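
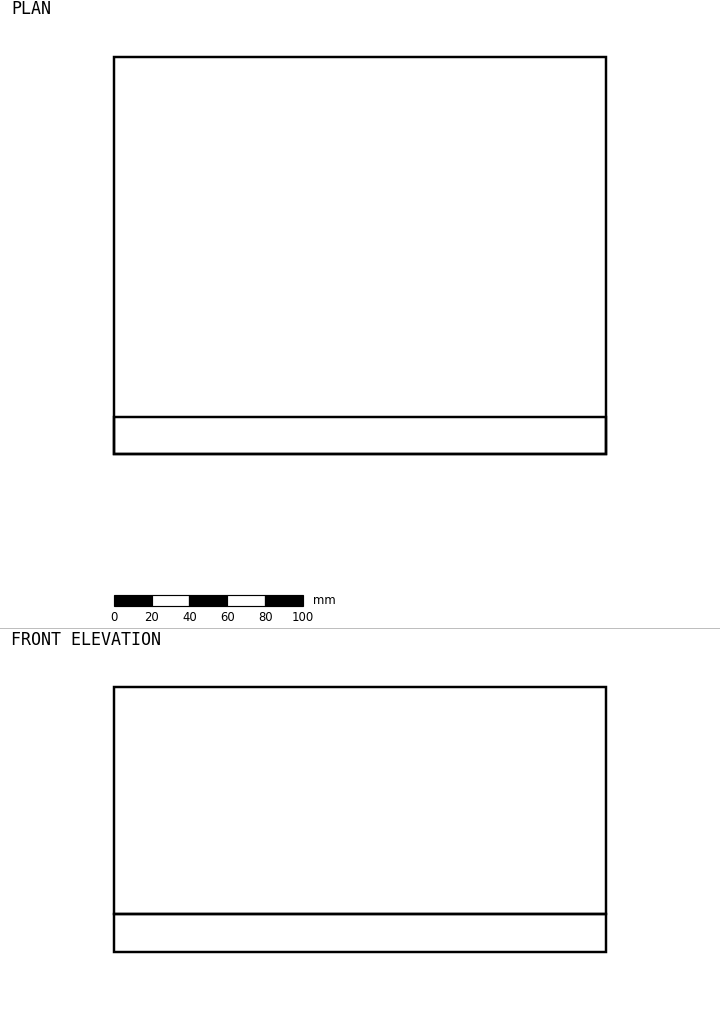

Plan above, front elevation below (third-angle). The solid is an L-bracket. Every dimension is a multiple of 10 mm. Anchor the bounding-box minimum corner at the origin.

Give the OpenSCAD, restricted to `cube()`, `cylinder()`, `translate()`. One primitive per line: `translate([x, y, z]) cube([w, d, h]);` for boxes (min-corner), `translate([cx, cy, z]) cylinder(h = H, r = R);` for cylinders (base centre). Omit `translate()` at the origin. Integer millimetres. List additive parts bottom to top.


cube([260, 210, 20]);
translate([0, 0, 20]) cube([260, 20, 120]);


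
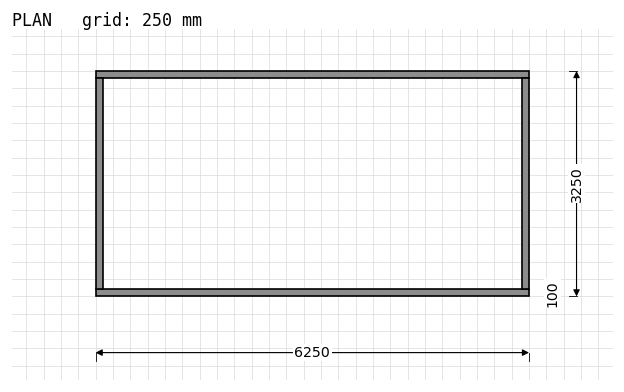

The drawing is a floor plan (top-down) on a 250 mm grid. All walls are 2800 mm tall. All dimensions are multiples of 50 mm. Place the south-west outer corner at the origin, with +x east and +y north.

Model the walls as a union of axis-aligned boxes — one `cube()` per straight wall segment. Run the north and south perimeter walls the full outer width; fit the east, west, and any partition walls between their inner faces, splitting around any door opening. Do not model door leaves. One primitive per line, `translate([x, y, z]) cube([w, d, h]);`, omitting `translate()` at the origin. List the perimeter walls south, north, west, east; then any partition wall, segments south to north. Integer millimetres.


cube([6250, 100, 2800]);
translate([0, 3150, 0]) cube([6250, 100, 2800]);
translate([0, 100, 0]) cube([100, 3050, 2800]);
translate([6150, 100, 0]) cube([100, 3050, 2800]);


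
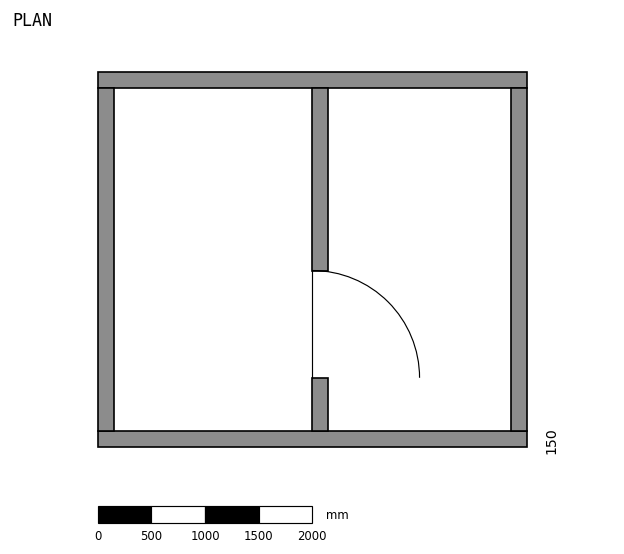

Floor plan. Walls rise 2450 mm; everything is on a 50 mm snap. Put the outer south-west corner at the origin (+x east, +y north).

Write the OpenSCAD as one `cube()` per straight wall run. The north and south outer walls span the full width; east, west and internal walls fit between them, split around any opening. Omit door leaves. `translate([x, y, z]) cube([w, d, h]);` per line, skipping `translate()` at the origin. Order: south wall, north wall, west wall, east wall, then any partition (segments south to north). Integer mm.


cube([4000, 150, 2450]);
translate([0, 3350, 0]) cube([4000, 150, 2450]);
translate([0, 150, 0]) cube([150, 3200, 2450]);
translate([3850, 150, 0]) cube([150, 3200, 2450]);
translate([2000, 150, 0]) cube([150, 500, 2450]);
translate([2000, 1650, 0]) cube([150, 1700, 2450]);


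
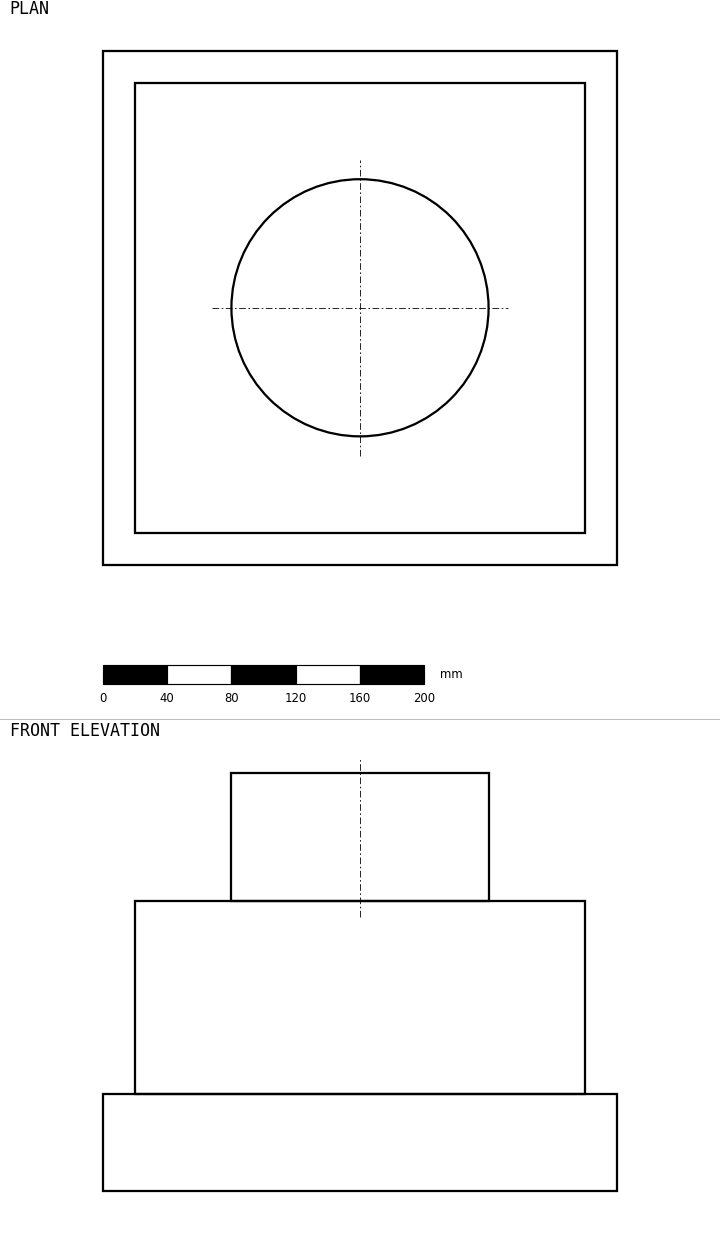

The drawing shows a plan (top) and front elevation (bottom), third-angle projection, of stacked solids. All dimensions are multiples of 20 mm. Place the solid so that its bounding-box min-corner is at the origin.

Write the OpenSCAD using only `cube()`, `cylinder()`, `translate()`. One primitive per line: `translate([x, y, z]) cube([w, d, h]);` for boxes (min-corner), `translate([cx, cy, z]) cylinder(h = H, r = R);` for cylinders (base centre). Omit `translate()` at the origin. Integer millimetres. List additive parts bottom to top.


cube([320, 320, 60]);
translate([20, 20, 60]) cube([280, 280, 120]);
translate([160, 160, 180]) cylinder(h = 80, r = 80);


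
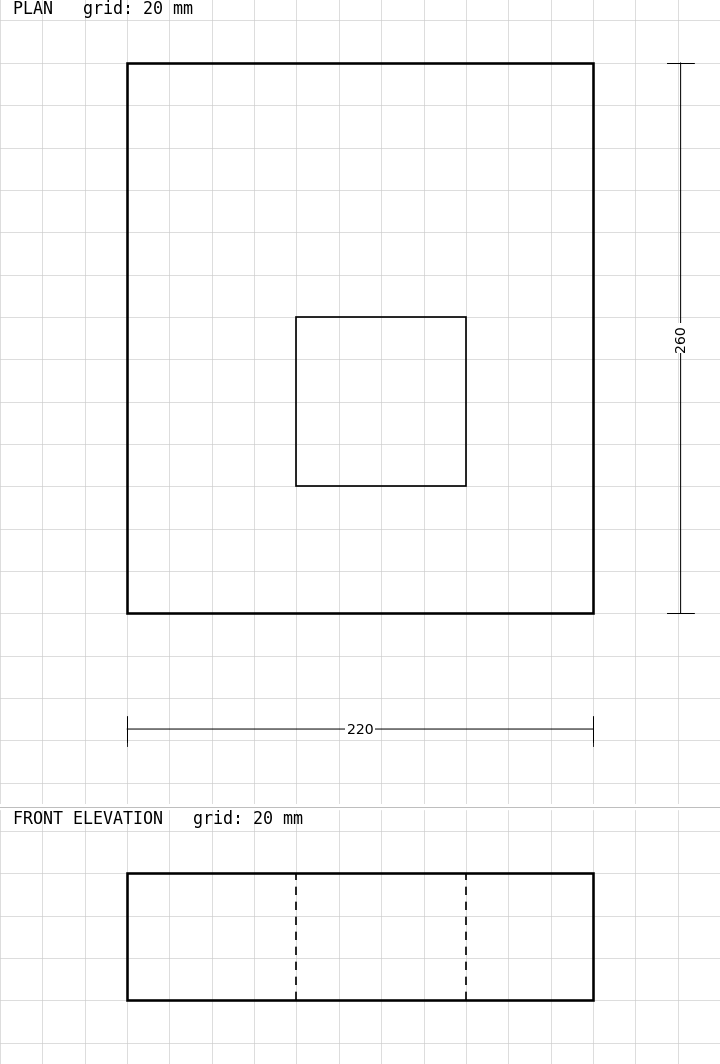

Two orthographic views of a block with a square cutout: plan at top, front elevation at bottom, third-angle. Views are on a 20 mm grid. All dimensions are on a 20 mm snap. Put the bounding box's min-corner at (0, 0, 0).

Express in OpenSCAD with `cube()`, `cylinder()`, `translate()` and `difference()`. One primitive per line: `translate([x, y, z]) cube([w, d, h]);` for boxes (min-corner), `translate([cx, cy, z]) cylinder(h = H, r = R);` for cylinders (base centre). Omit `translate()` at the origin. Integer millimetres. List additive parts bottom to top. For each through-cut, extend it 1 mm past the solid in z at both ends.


difference() {
  cube([220, 260, 60]);
  translate([80, 60, -1]) cube([80, 80, 62]);
}


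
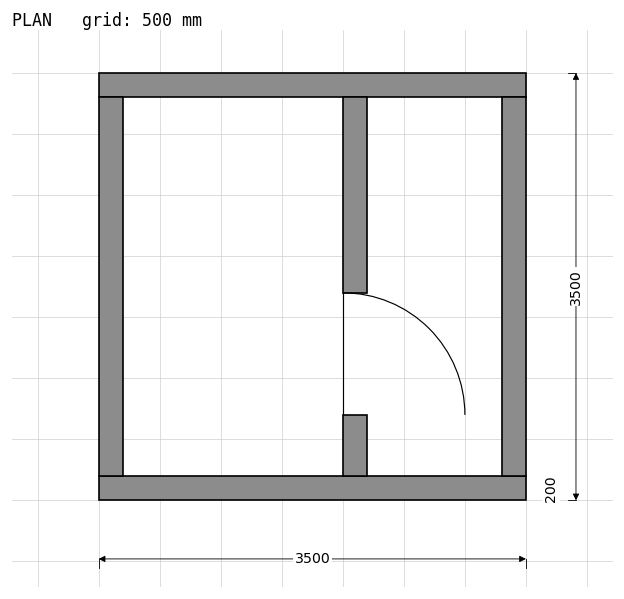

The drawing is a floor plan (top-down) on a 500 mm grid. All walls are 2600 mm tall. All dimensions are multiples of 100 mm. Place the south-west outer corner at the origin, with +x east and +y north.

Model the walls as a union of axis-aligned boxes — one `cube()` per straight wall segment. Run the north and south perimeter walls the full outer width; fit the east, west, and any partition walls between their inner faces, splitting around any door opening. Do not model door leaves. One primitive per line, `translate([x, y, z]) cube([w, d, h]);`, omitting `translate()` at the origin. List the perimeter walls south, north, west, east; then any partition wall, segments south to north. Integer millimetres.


cube([3500, 200, 2600]);
translate([0, 3300, 0]) cube([3500, 200, 2600]);
translate([0, 200, 0]) cube([200, 3100, 2600]);
translate([3300, 200, 0]) cube([200, 3100, 2600]);
translate([2000, 200, 0]) cube([200, 500, 2600]);
translate([2000, 1700, 0]) cube([200, 1600, 2600]);


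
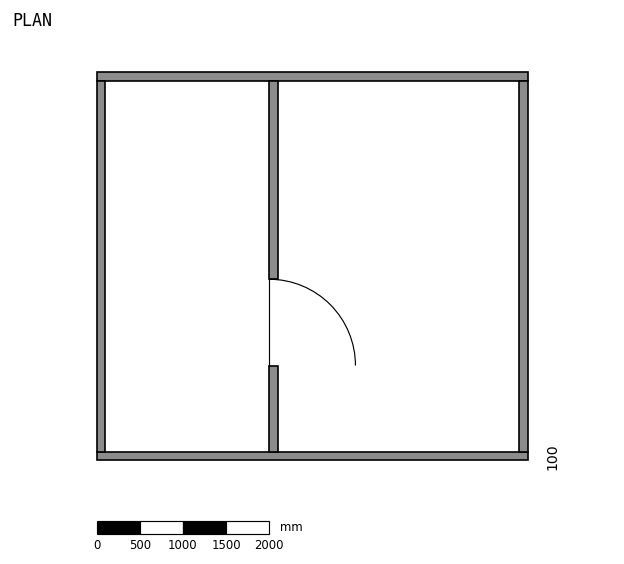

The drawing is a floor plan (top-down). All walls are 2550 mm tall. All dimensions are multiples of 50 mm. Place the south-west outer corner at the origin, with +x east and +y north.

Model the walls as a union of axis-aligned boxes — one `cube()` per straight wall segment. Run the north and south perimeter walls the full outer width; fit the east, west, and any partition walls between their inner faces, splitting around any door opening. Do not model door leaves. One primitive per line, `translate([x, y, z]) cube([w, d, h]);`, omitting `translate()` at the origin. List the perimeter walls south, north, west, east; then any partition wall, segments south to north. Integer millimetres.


cube([5000, 100, 2550]);
translate([0, 4400, 0]) cube([5000, 100, 2550]);
translate([0, 100, 0]) cube([100, 4300, 2550]);
translate([4900, 100, 0]) cube([100, 4300, 2550]);
translate([2000, 100, 0]) cube([100, 1000, 2550]);
translate([2000, 2100, 0]) cube([100, 2300, 2550]);


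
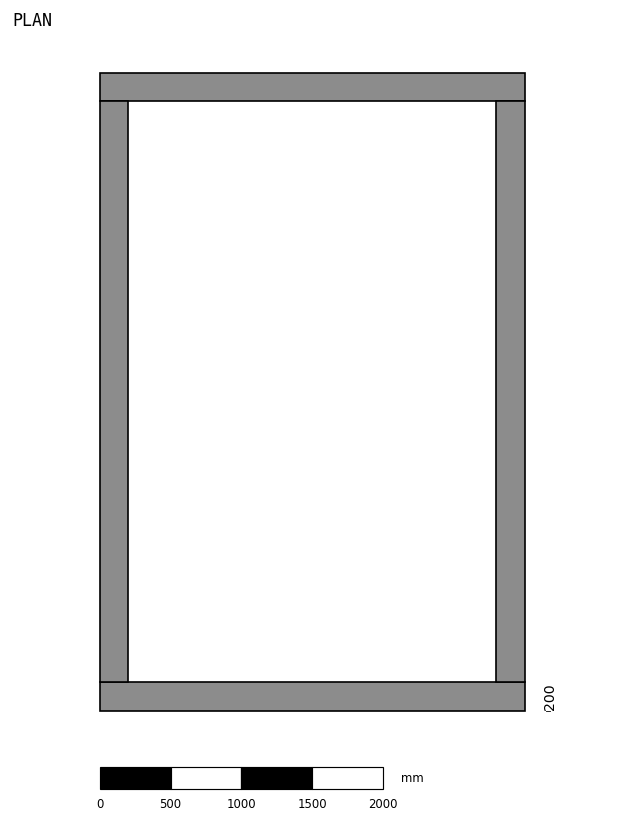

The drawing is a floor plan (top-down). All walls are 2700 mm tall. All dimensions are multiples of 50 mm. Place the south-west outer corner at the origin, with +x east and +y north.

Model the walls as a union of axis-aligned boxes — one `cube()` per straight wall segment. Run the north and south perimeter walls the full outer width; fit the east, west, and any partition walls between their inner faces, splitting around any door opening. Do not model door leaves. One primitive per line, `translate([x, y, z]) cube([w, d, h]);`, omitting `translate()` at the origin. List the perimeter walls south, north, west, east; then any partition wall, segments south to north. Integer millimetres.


cube([3000, 200, 2700]);
translate([0, 4300, 0]) cube([3000, 200, 2700]);
translate([0, 200, 0]) cube([200, 4100, 2700]);
translate([2800, 200, 0]) cube([200, 4100, 2700]);


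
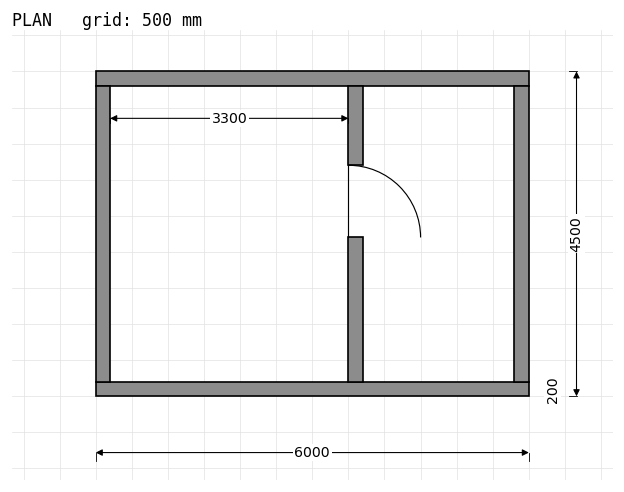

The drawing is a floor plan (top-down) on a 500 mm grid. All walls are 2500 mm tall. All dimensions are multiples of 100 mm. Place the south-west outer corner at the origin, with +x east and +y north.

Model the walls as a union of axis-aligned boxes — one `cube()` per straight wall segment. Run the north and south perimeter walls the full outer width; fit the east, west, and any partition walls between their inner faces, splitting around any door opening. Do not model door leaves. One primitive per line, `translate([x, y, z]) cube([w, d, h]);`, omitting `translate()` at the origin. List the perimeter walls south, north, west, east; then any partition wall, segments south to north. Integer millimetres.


cube([6000, 200, 2500]);
translate([0, 4300, 0]) cube([6000, 200, 2500]);
translate([0, 200, 0]) cube([200, 4100, 2500]);
translate([5800, 200, 0]) cube([200, 4100, 2500]);
translate([3500, 200, 0]) cube([200, 2000, 2500]);
translate([3500, 3200, 0]) cube([200, 1100, 2500]);


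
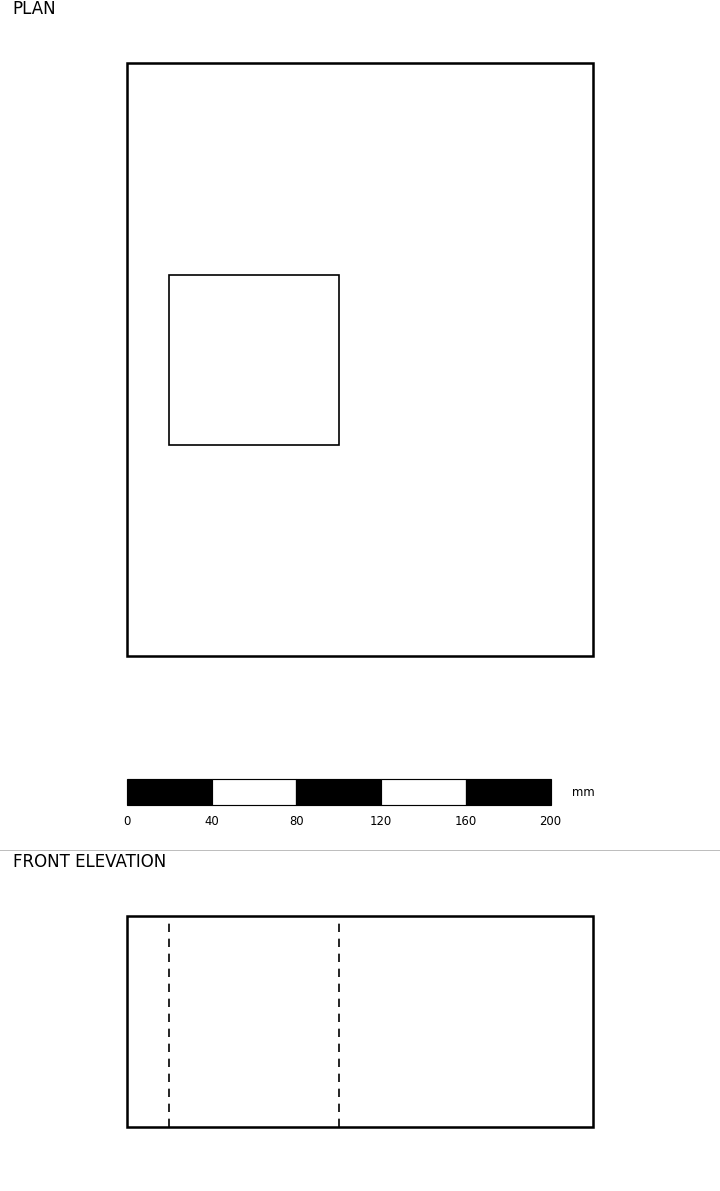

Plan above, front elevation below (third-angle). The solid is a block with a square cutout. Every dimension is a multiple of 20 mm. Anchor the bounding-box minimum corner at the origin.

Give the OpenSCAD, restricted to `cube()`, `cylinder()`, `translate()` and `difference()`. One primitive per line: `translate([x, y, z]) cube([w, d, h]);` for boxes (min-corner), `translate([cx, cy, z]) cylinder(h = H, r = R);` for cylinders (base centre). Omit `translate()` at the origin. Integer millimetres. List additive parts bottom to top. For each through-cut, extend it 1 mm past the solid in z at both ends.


difference() {
  cube([220, 280, 100]);
  translate([20, 100, -1]) cube([80, 80, 102]);
}


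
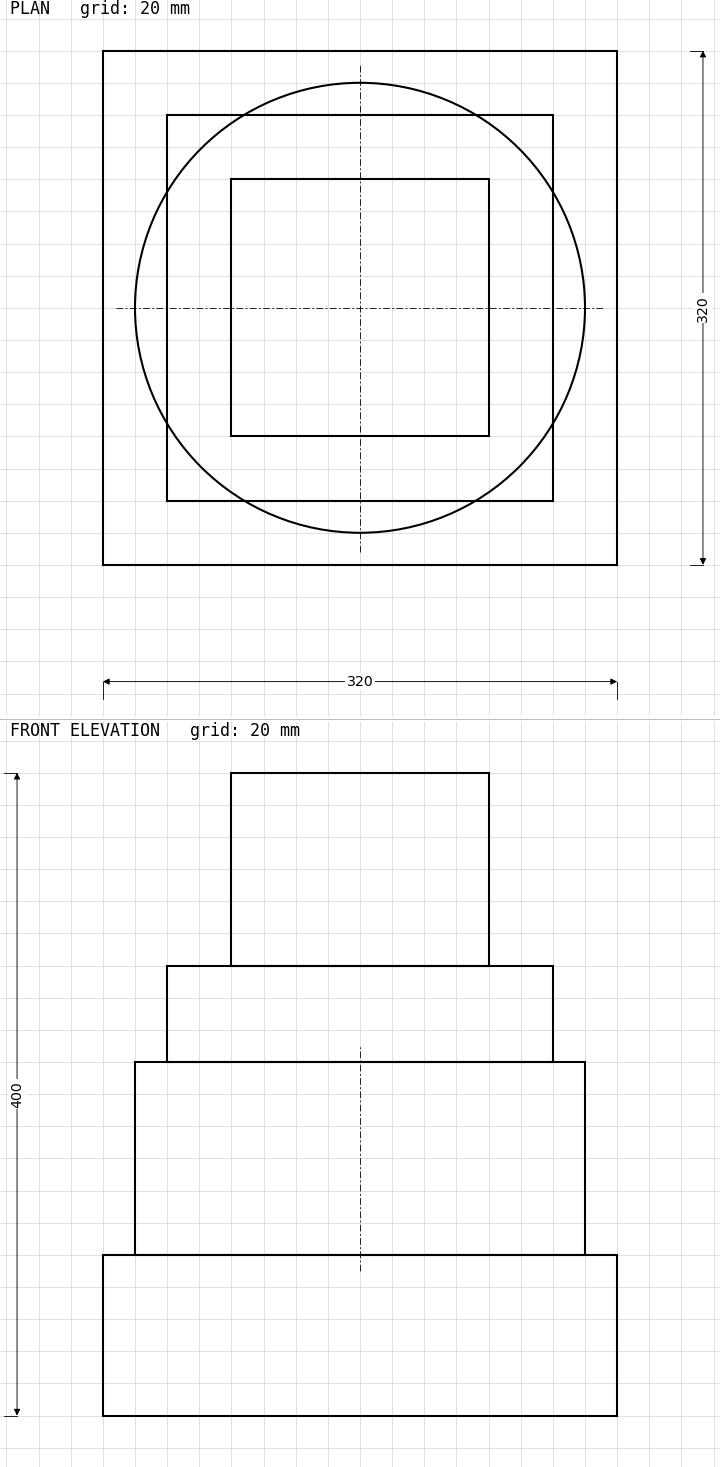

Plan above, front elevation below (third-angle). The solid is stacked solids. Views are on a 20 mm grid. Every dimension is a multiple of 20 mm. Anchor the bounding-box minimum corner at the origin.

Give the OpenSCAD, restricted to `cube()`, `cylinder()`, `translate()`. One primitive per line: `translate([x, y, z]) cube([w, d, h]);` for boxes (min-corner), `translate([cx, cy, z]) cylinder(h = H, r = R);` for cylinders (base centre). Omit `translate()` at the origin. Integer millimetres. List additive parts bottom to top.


cube([320, 320, 100]);
translate([160, 160, 100]) cylinder(h = 120, r = 140);
translate([40, 40, 220]) cube([240, 240, 60]);
translate([80, 80, 280]) cube([160, 160, 120]);


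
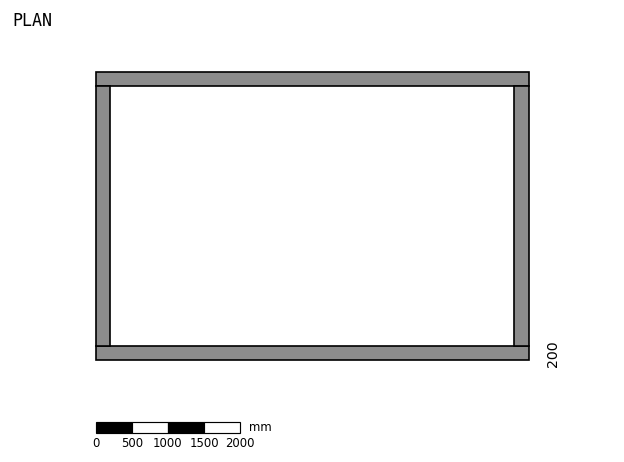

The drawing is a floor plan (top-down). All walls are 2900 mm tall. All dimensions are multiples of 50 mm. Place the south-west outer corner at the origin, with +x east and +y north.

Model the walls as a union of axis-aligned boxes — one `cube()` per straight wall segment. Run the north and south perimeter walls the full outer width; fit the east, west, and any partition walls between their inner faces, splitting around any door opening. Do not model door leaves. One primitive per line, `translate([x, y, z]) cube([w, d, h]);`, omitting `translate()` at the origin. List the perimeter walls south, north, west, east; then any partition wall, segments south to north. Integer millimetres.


cube([6000, 200, 2900]);
translate([0, 3800, 0]) cube([6000, 200, 2900]);
translate([0, 200, 0]) cube([200, 3600, 2900]);
translate([5800, 200, 0]) cube([200, 3600, 2900]);


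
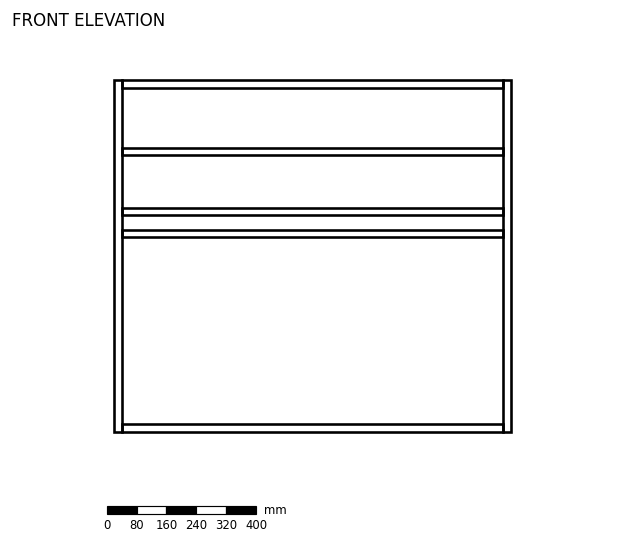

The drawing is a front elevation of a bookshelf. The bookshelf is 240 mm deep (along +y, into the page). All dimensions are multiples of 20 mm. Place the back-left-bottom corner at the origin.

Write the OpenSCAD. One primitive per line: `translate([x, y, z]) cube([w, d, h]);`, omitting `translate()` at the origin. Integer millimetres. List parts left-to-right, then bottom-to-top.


cube([20, 240, 940]);
translate([20, 0, 0]) cube([1020, 240, 20]);
translate([20, 0, 520]) cube([1020, 240, 20]);
translate([20, 0, 580]) cube([1020, 240, 20]);
translate([20, 0, 740]) cube([1020, 240, 20]);
translate([20, 0, 920]) cube([1020, 240, 20]);
translate([1040, 0, 0]) cube([20, 240, 940]);


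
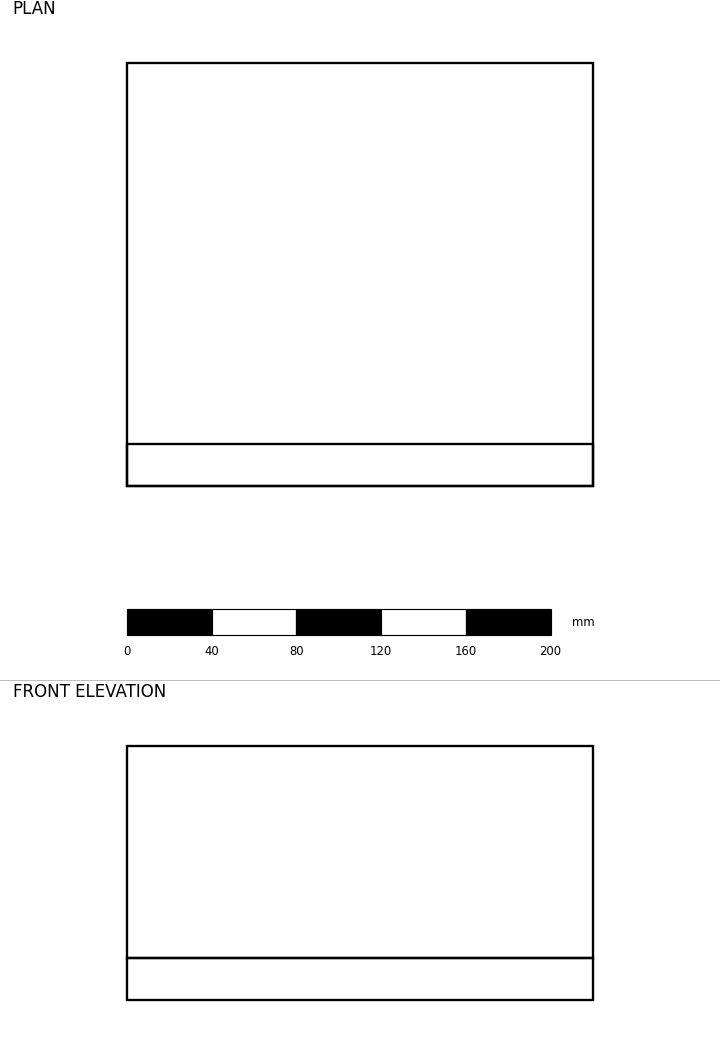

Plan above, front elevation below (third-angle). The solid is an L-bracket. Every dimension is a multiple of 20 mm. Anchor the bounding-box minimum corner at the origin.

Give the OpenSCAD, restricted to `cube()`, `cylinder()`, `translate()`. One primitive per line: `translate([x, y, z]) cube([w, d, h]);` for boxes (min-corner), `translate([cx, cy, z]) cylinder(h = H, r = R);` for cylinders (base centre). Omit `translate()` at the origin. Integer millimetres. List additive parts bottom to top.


cube([220, 200, 20]);
translate([0, 0, 20]) cube([220, 20, 100]);


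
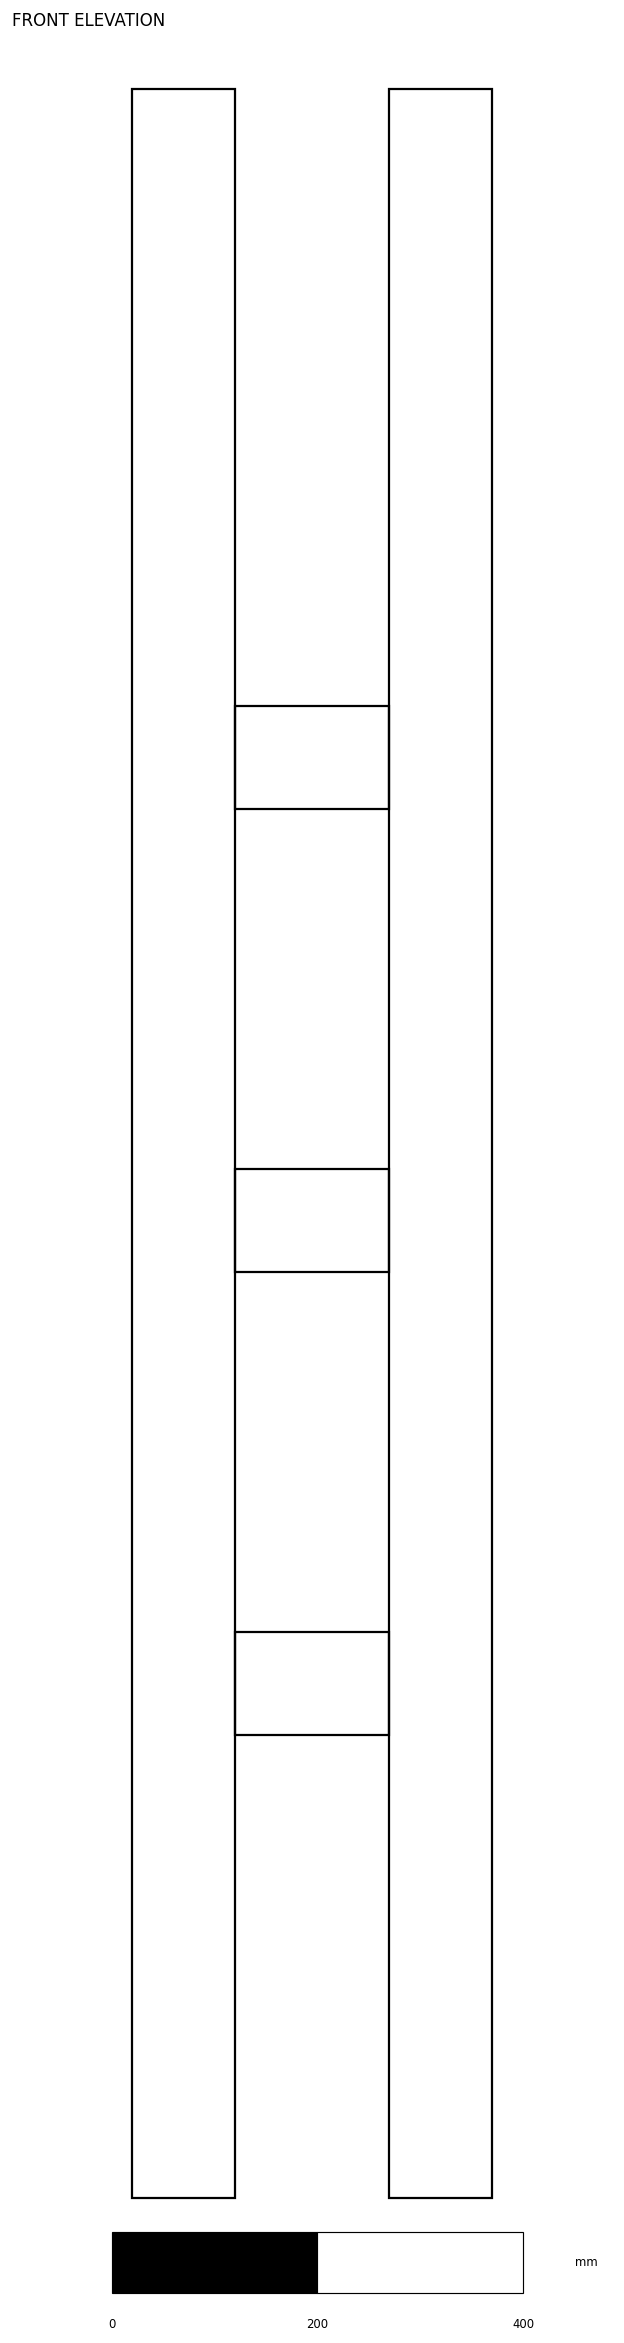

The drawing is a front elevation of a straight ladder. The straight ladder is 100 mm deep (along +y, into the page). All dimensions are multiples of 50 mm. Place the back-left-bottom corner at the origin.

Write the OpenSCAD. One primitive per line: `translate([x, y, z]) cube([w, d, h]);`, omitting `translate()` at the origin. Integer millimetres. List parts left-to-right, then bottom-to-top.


cube([100, 100, 2050]);
translate([100, 0, 450]) cube([150, 100, 100]);
translate([100, 0, 900]) cube([150, 100, 100]);
translate([100, 0, 1350]) cube([150, 100, 100]);
translate([250, 0, 0]) cube([100, 100, 2050]);


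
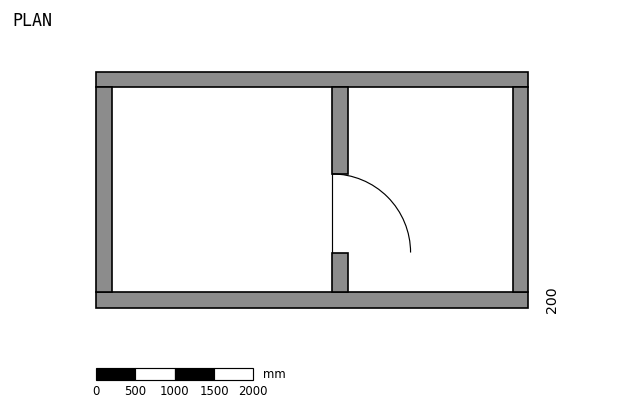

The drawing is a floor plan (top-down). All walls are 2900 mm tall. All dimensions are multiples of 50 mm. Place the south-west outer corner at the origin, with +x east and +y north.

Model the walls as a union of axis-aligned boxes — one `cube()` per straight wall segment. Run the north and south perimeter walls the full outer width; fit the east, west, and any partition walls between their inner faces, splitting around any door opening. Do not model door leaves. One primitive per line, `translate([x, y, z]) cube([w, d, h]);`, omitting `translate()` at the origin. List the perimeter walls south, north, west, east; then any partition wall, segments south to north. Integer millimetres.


cube([5500, 200, 2900]);
translate([0, 2800, 0]) cube([5500, 200, 2900]);
translate([0, 200, 0]) cube([200, 2600, 2900]);
translate([5300, 200, 0]) cube([200, 2600, 2900]);
translate([3000, 200, 0]) cube([200, 500, 2900]);
translate([3000, 1700, 0]) cube([200, 1100, 2900]);


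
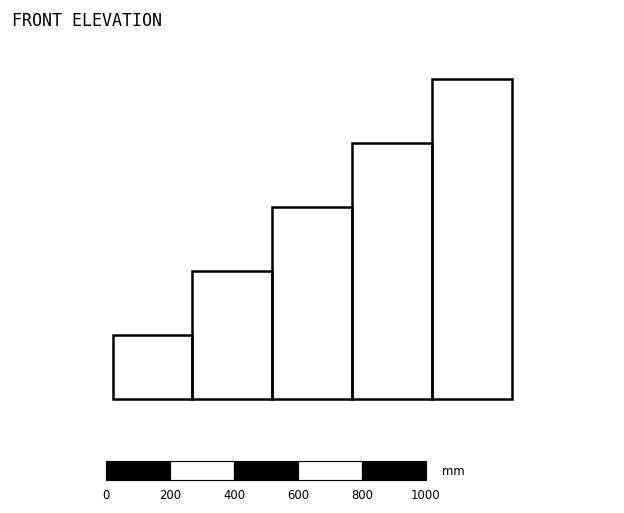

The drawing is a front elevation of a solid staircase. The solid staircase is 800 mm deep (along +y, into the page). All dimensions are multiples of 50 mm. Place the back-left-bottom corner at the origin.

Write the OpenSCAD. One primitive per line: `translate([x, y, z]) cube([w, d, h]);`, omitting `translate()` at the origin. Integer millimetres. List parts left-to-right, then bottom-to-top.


cube([250, 800, 200]);
translate([250, 0, 0]) cube([250, 800, 400]);
translate([500, 0, 0]) cube([250, 800, 600]);
translate([750, 0, 0]) cube([250, 800, 800]);
translate([1000, 0, 0]) cube([250, 800, 1000]);


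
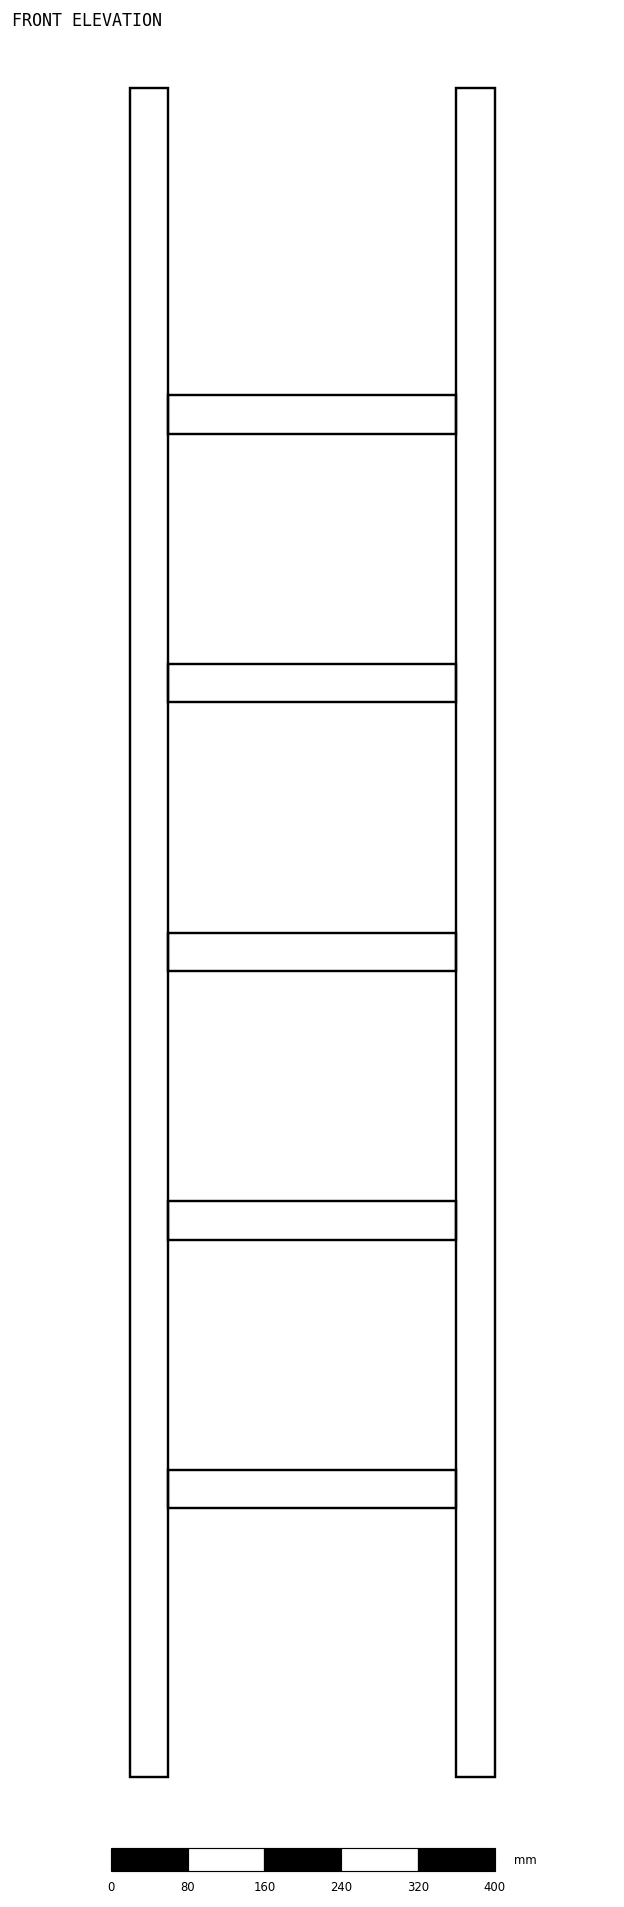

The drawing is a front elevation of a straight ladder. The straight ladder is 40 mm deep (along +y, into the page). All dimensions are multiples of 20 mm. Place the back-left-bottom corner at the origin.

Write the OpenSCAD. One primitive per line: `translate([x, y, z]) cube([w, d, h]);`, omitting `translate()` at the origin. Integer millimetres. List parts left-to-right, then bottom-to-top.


cube([40, 40, 1760]);
translate([40, 0, 280]) cube([300, 40, 40]);
translate([40, 0, 560]) cube([300, 40, 40]);
translate([40, 0, 840]) cube([300, 40, 40]);
translate([40, 0, 1120]) cube([300, 40, 40]);
translate([40, 0, 1400]) cube([300, 40, 40]);
translate([340, 0, 0]) cube([40, 40, 1760]);


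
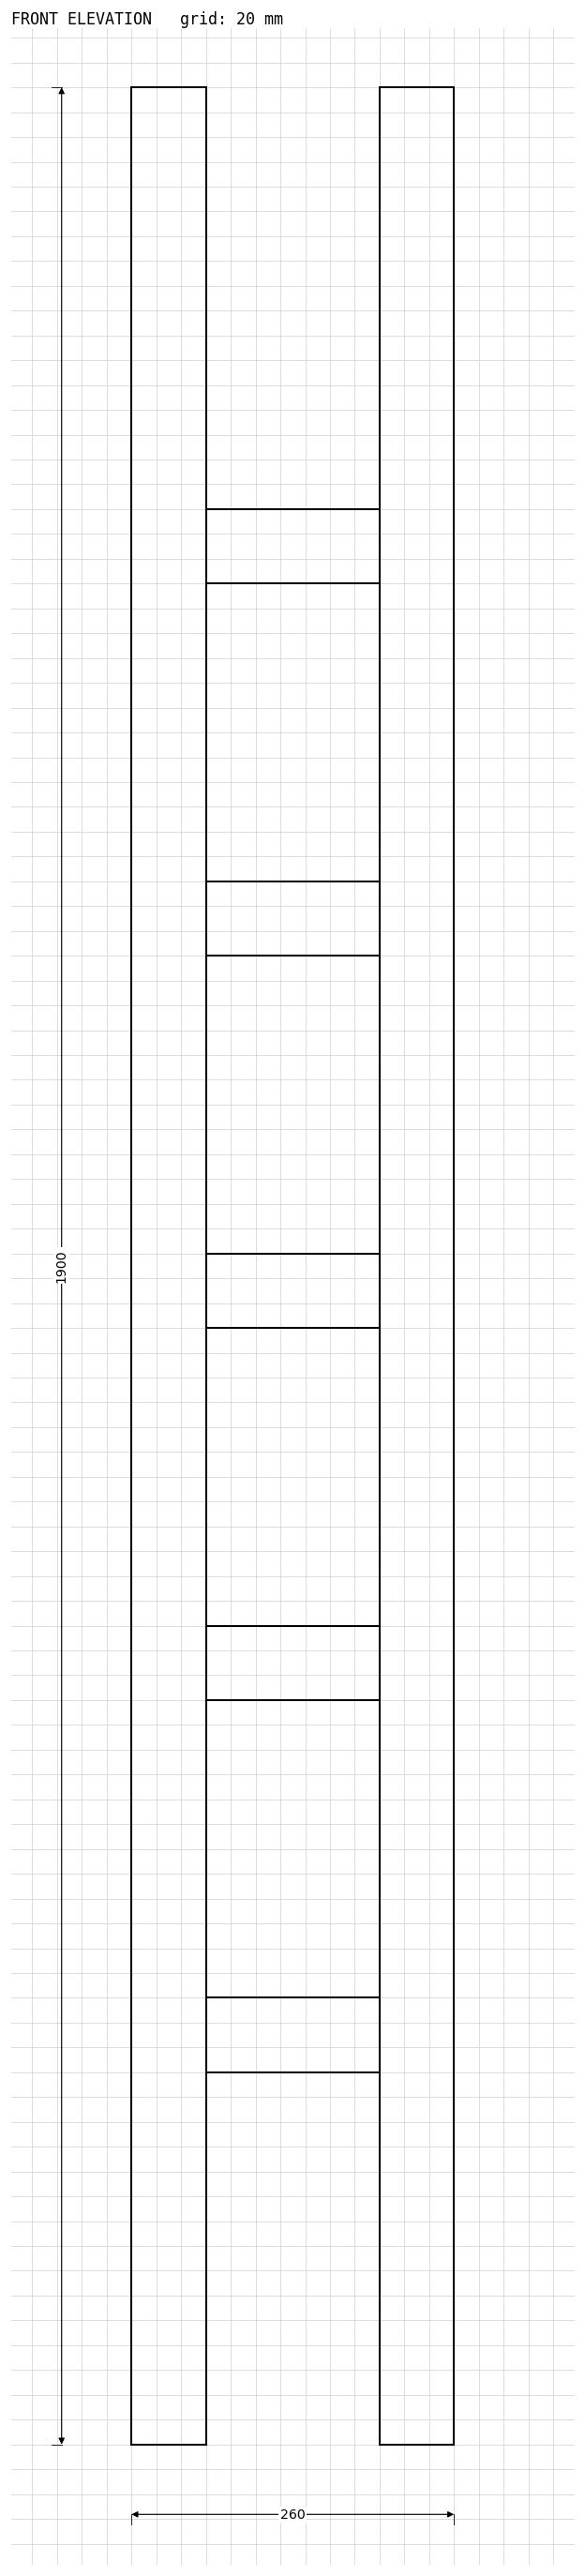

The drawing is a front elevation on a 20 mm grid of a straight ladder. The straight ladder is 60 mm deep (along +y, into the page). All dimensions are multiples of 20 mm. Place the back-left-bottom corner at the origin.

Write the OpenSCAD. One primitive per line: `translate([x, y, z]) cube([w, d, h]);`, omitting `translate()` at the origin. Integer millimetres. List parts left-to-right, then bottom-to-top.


cube([60, 60, 1900]);
translate([60, 0, 300]) cube([140, 60, 60]);
translate([60, 0, 600]) cube([140, 60, 60]);
translate([60, 0, 900]) cube([140, 60, 60]);
translate([60, 0, 1200]) cube([140, 60, 60]);
translate([60, 0, 1500]) cube([140, 60, 60]);
translate([200, 0, 0]) cube([60, 60, 1900]);


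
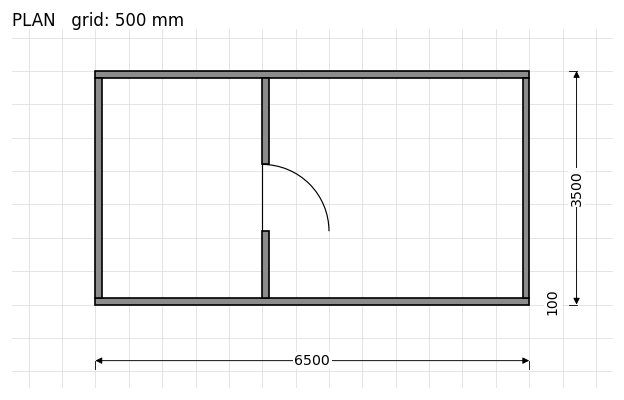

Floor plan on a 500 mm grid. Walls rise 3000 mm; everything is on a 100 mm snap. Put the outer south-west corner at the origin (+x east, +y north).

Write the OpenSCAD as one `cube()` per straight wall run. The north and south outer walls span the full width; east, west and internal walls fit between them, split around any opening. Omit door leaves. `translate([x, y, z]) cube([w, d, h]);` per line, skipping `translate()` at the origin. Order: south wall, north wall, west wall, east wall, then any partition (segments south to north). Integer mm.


cube([6500, 100, 3000]);
translate([0, 3400, 0]) cube([6500, 100, 3000]);
translate([0, 100, 0]) cube([100, 3300, 3000]);
translate([6400, 100, 0]) cube([100, 3300, 3000]);
translate([2500, 100, 0]) cube([100, 1000, 3000]);
translate([2500, 2100, 0]) cube([100, 1300, 3000]);


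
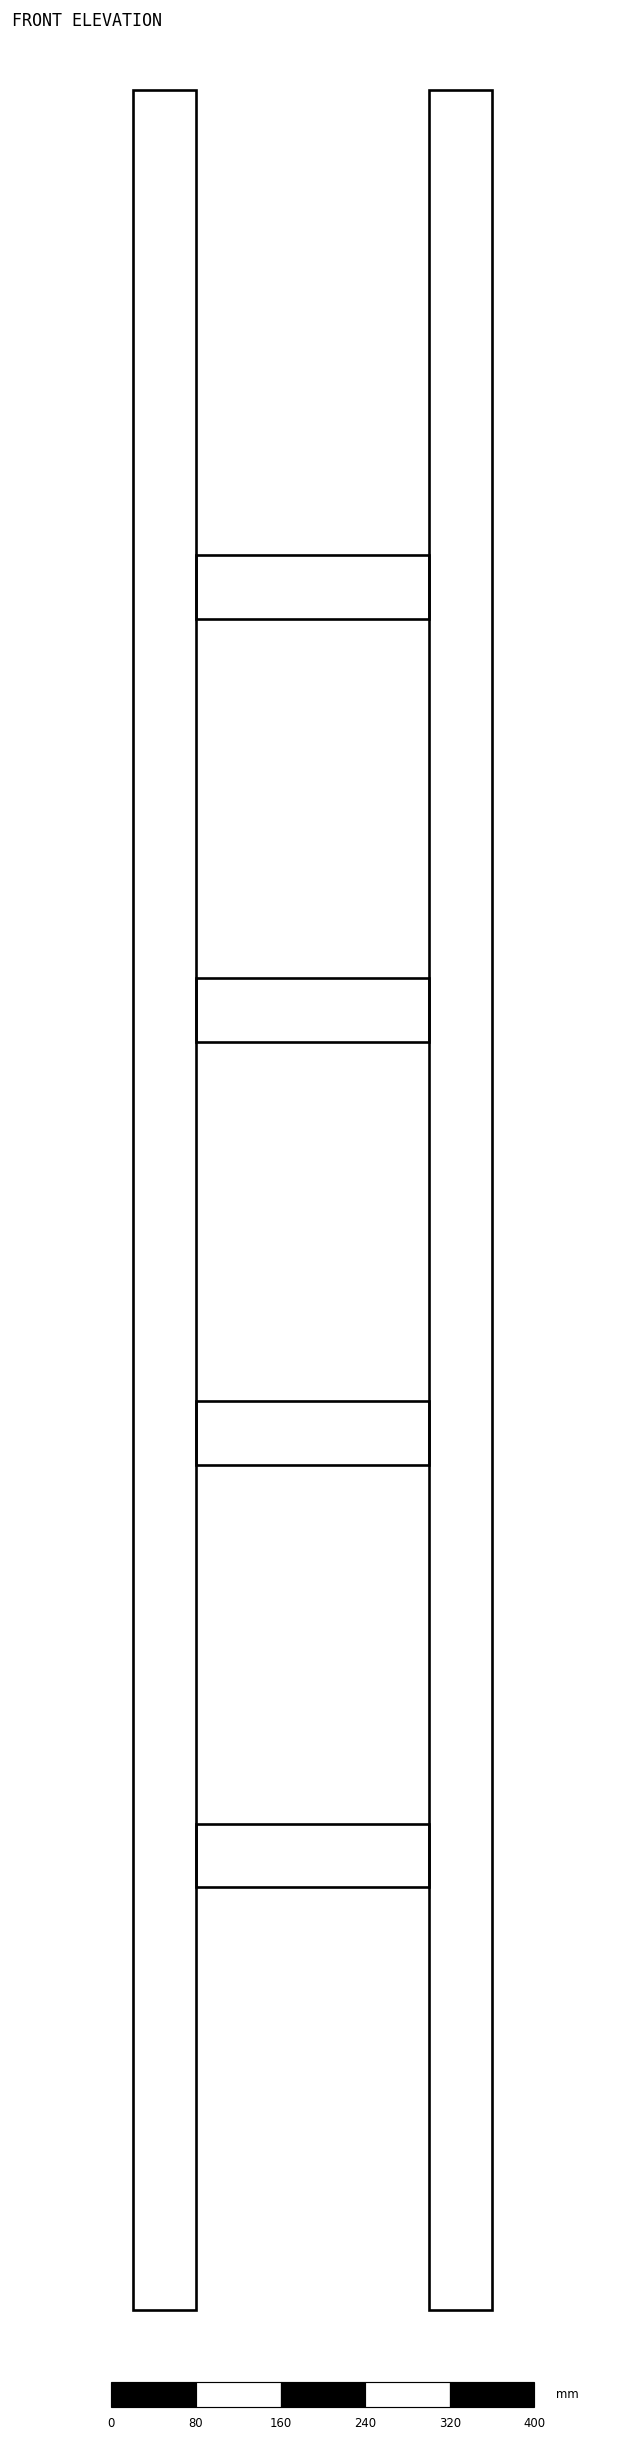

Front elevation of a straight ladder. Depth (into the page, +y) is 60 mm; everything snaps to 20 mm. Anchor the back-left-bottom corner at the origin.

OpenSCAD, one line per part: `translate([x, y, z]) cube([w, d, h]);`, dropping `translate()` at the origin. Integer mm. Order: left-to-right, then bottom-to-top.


cube([60, 60, 2100]);
translate([60, 0, 400]) cube([220, 60, 60]);
translate([60, 0, 800]) cube([220, 60, 60]);
translate([60, 0, 1200]) cube([220, 60, 60]);
translate([60, 0, 1600]) cube([220, 60, 60]);
translate([280, 0, 0]) cube([60, 60, 2100]);


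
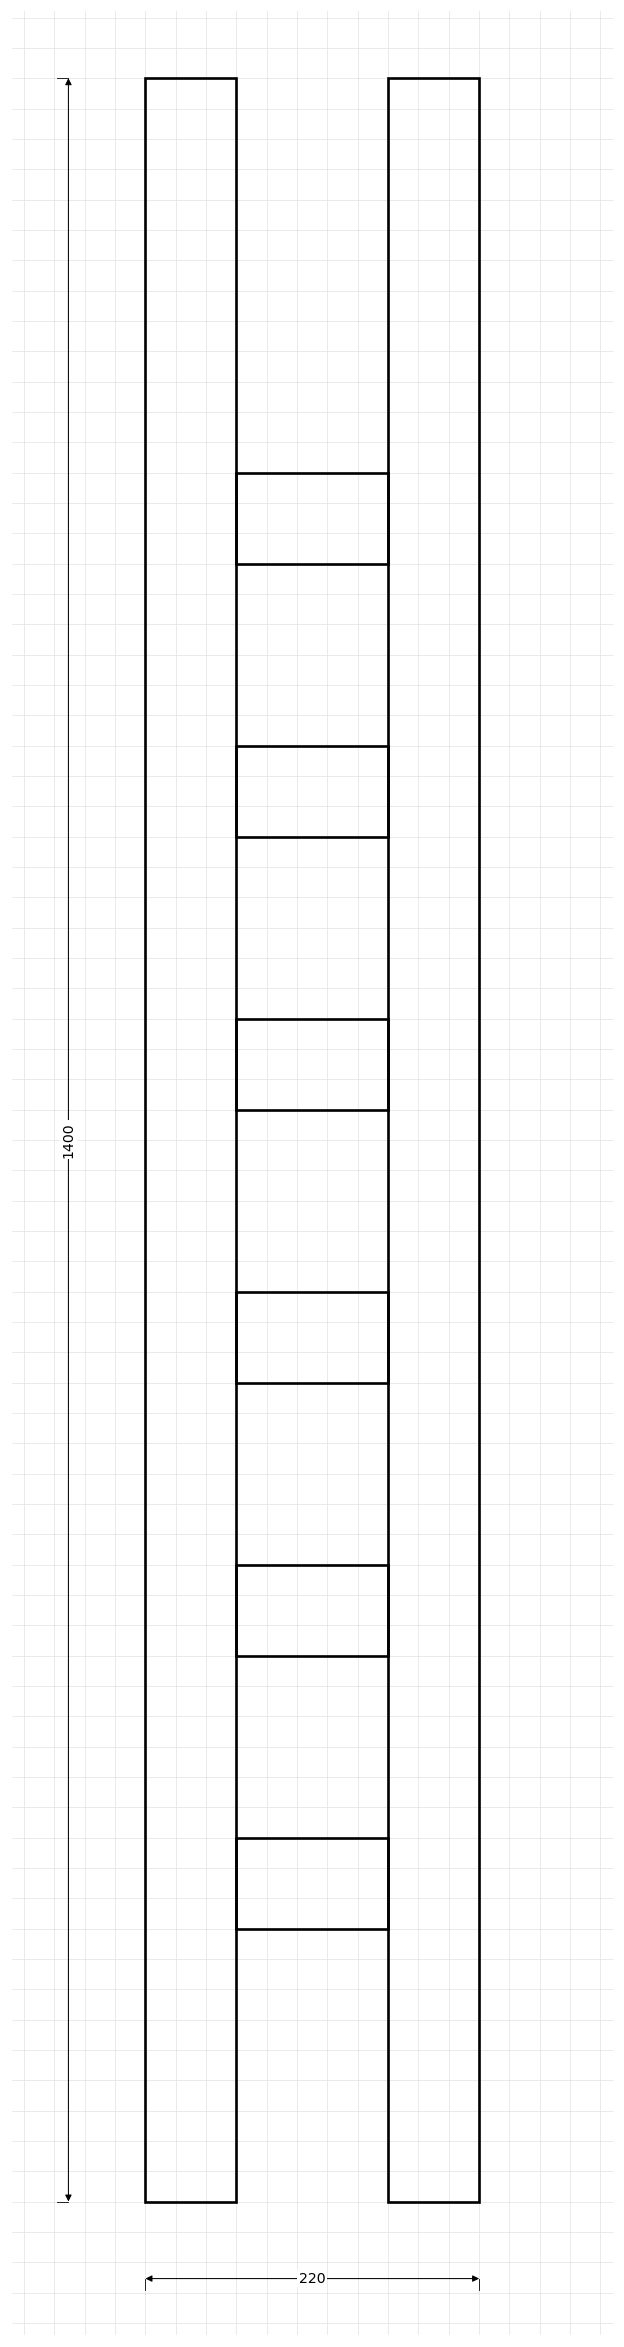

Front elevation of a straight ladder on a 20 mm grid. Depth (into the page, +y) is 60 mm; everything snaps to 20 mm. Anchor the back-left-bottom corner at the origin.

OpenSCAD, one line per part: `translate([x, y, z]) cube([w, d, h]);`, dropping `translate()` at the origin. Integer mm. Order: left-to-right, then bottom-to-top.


cube([60, 60, 1400]);
translate([60, 0, 180]) cube([100, 60, 60]);
translate([60, 0, 360]) cube([100, 60, 60]);
translate([60, 0, 540]) cube([100, 60, 60]);
translate([60, 0, 720]) cube([100, 60, 60]);
translate([60, 0, 900]) cube([100, 60, 60]);
translate([60, 0, 1080]) cube([100, 60, 60]);
translate([160, 0, 0]) cube([60, 60, 1400]);


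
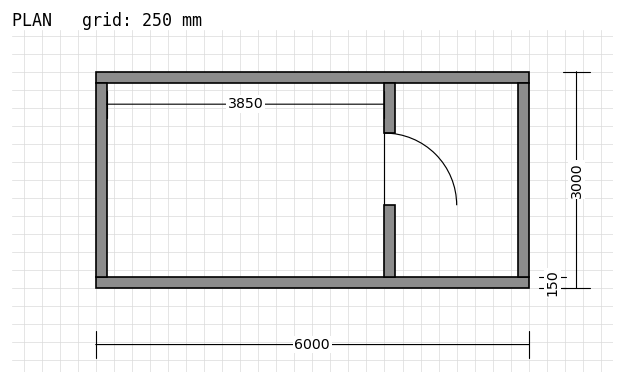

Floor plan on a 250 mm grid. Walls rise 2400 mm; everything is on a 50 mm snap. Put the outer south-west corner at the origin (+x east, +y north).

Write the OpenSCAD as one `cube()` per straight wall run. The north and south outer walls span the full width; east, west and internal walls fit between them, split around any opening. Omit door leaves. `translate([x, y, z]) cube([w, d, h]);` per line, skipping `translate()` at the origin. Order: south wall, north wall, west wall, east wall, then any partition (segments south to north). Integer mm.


cube([6000, 150, 2400]);
translate([0, 2850, 0]) cube([6000, 150, 2400]);
translate([0, 150, 0]) cube([150, 2700, 2400]);
translate([5850, 150, 0]) cube([150, 2700, 2400]);
translate([4000, 150, 0]) cube([150, 1000, 2400]);
translate([4000, 2150, 0]) cube([150, 700, 2400]);


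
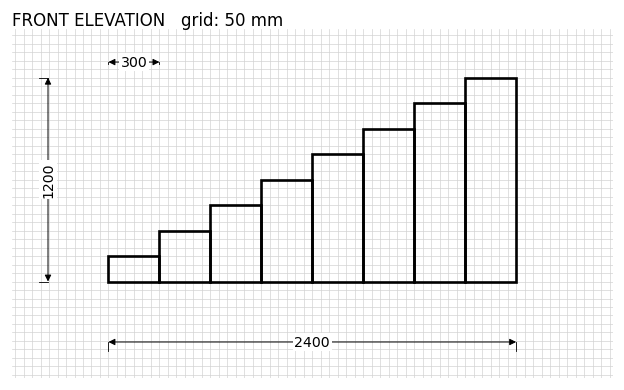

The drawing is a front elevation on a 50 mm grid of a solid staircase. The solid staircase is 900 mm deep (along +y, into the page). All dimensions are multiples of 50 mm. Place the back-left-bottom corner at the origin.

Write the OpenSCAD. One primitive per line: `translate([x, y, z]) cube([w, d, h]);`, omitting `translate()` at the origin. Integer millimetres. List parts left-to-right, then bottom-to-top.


cube([300, 900, 150]);
translate([300, 0, 0]) cube([300, 900, 300]);
translate([600, 0, 0]) cube([300, 900, 450]);
translate([900, 0, 0]) cube([300, 900, 600]);
translate([1200, 0, 0]) cube([300, 900, 750]);
translate([1500, 0, 0]) cube([300, 900, 900]);
translate([1800, 0, 0]) cube([300, 900, 1050]);
translate([2100, 0, 0]) cube([300, 900, 1200]);


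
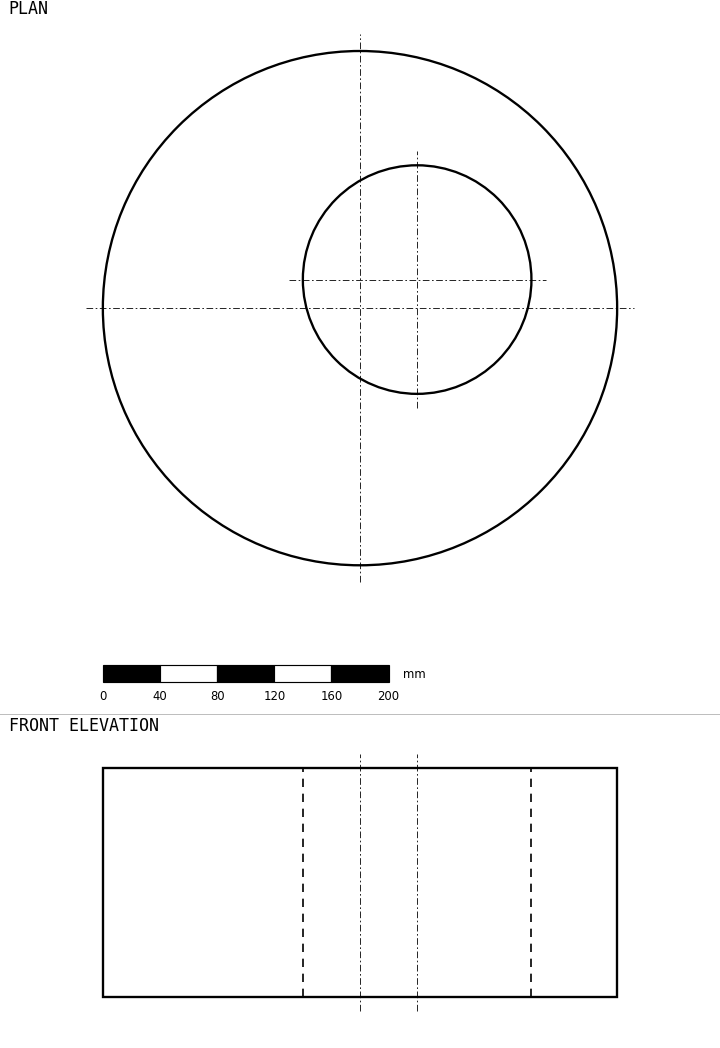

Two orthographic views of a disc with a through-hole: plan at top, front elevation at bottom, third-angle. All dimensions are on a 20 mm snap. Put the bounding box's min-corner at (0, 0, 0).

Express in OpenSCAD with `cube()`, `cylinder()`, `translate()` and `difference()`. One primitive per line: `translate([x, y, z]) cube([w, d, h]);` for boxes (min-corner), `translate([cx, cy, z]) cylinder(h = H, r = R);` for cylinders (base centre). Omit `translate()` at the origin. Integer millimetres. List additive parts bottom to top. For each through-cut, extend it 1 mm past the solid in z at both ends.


difference() {
  translate([180, 180, 0]) cylinder(h = 160, r = 180);
  translate([220, 200, -1]) cylinder(h = 162, r = 80);
}


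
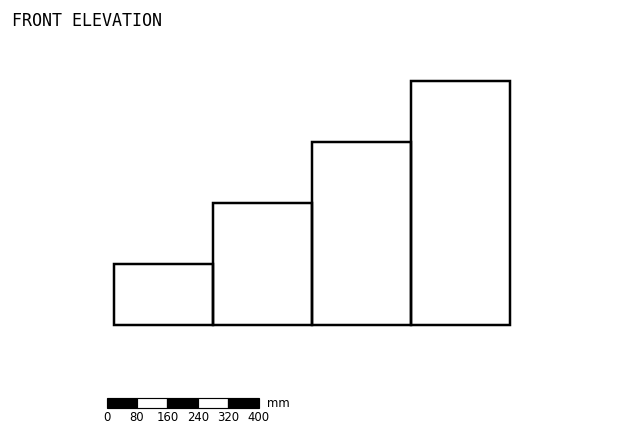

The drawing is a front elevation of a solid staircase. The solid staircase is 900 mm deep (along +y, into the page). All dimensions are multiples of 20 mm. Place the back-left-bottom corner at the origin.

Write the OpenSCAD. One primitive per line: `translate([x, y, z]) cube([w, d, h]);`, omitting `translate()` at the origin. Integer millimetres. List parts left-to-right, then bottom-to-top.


cube([260, 900, 160]);
translate([260, 0, 0]) cube([260, 900, 320]);
translate([520, 0, 0]) cube([260, 900, 480]);
translate([780, 0, 0]) cube([260, 900, 640]);


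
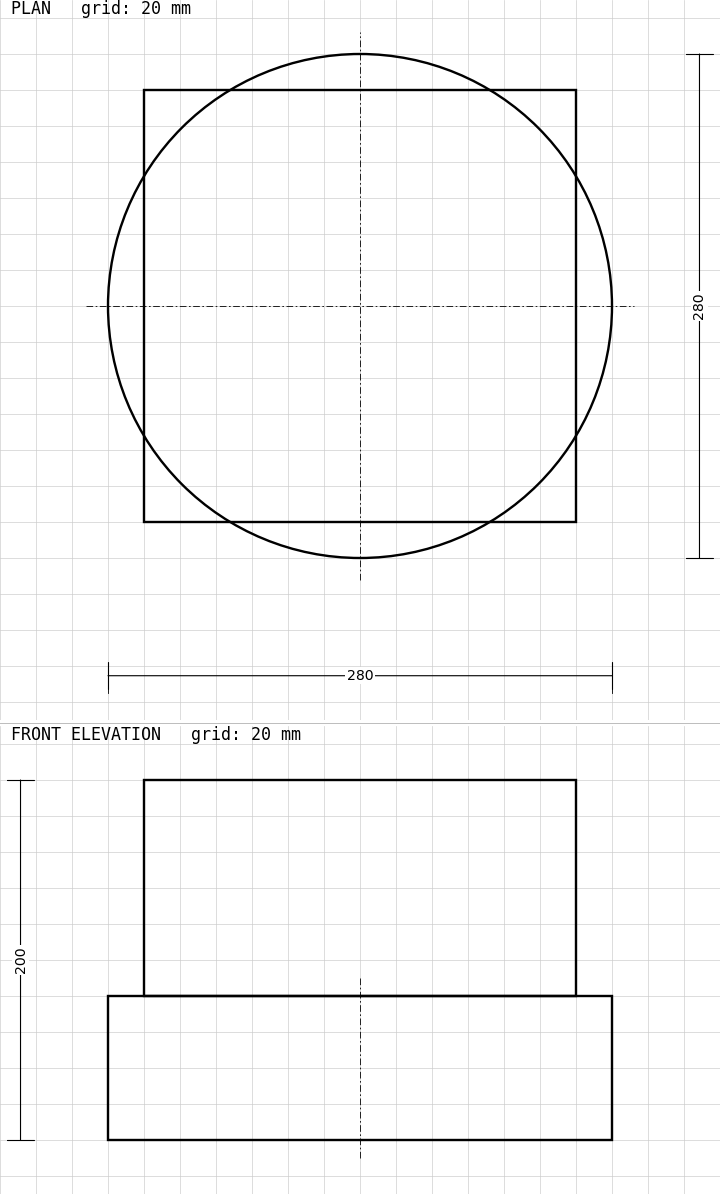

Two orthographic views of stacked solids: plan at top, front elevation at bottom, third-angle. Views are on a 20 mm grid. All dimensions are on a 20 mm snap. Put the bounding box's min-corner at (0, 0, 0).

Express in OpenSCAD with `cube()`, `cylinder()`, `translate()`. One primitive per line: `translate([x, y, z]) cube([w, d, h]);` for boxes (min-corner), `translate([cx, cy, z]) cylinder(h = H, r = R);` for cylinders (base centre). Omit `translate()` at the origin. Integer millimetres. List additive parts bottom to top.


translate([140, 140, 0]) cylinder(h = 80, r = 140);
translate([20, 20, 80]) cube([240, 240, 120]);


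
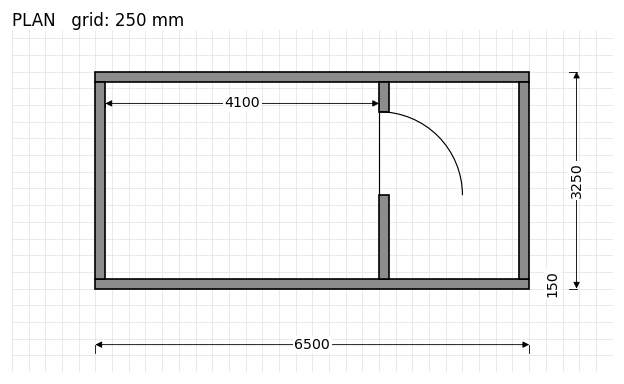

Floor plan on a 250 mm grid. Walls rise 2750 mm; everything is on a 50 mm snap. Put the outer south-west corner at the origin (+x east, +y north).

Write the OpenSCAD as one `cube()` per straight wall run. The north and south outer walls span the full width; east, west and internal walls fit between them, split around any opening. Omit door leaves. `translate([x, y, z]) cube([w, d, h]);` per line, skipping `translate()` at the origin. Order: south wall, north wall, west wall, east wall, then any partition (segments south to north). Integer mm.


cube([6500, 150, 2750]);
translate([0, 3100, 0]) cube([6500, 150, 2750]);
translate([0, 150, 0]) cube([150, 2950, 2750]);
translate([6350, 150, 0]) cube([150, 2950, 2750]);
translate([4250, 150, 0]) cube([150, 1250, 2750]);
translate([4250, 2650, 0]) cube([150, 450, 2750]);


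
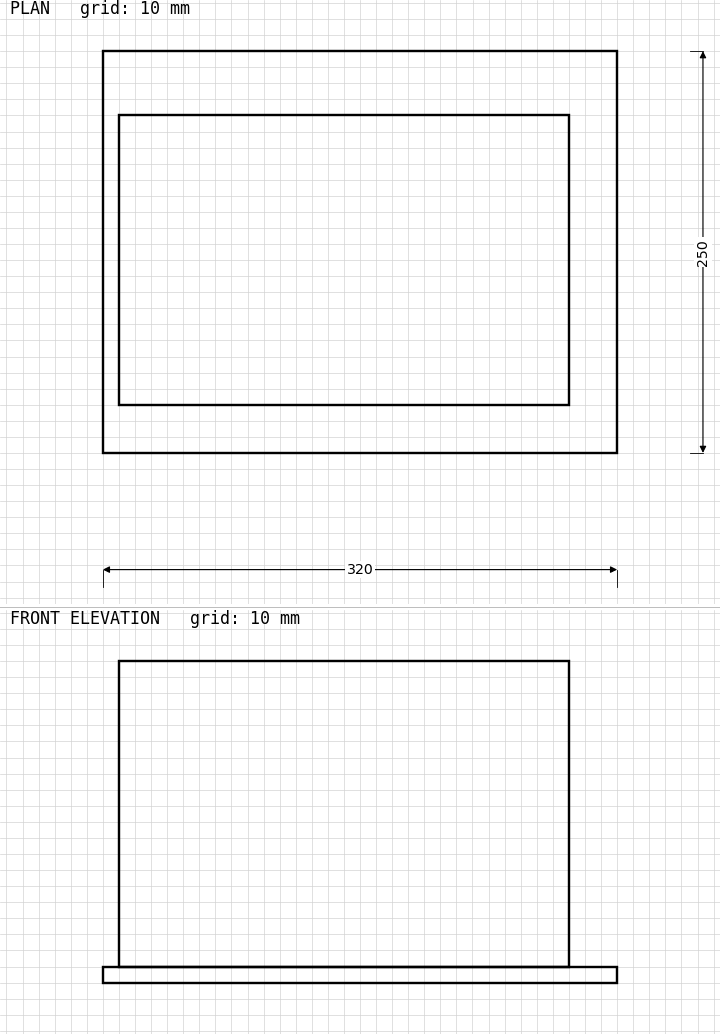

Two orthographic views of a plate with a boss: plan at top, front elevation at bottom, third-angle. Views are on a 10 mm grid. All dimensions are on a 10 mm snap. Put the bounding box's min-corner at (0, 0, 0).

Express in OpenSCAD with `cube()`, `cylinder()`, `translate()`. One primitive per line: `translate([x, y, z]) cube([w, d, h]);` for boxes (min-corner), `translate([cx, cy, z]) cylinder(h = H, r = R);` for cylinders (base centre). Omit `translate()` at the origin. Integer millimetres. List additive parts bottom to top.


cube([320, 250, 10]);
translate([10, 30, 10]) cube([280, 180, 190]);


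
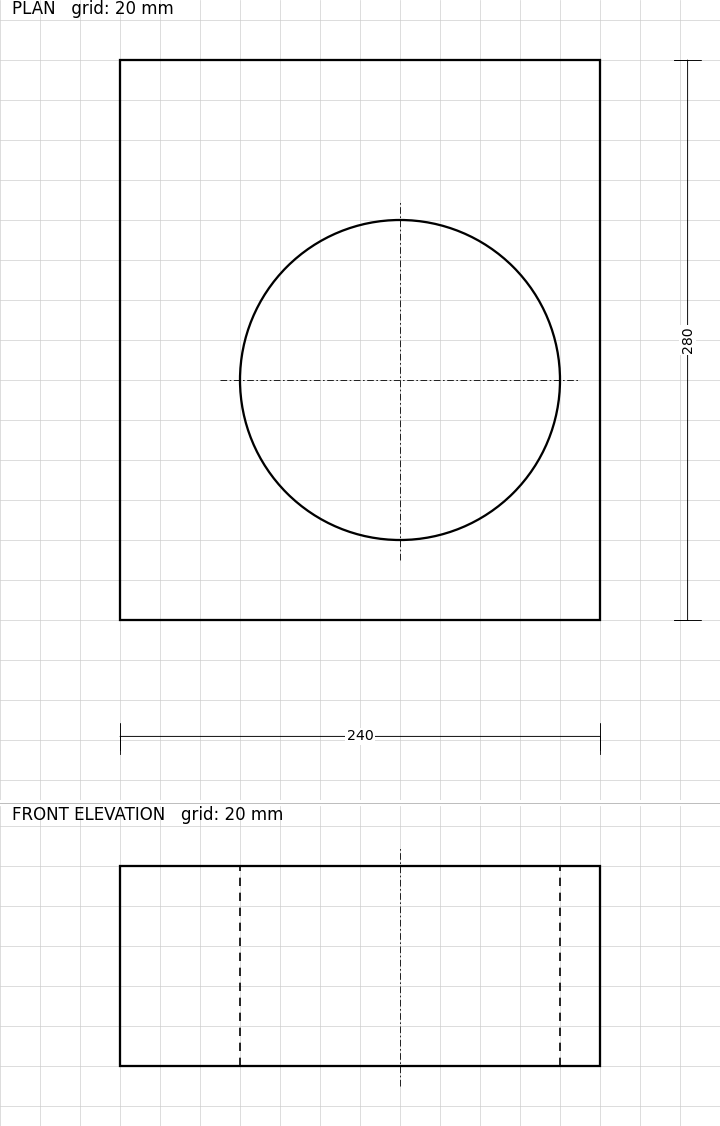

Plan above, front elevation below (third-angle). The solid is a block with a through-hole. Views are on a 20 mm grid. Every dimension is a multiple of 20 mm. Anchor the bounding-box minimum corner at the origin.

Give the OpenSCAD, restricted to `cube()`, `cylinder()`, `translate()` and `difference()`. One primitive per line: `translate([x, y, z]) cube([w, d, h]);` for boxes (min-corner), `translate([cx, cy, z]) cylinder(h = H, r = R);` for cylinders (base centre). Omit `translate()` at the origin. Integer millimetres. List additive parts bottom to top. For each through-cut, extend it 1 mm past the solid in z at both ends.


difference() {
  cube([240, 280, 100]);
  translate([140, 120, -1]) cylinder(h = 102, r = 80);
}


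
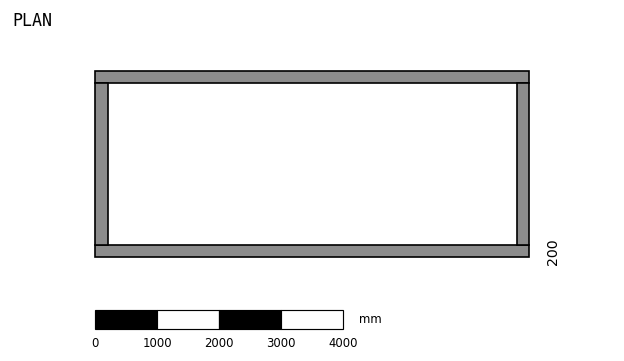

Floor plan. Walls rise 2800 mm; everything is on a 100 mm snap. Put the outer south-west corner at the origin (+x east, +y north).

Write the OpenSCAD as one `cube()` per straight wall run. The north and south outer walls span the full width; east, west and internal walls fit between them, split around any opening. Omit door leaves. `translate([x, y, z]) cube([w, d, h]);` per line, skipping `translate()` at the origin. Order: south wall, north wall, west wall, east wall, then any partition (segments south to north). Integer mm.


cube([7000, 200, 2800]);
translate([0, 2800, 0]) cube([7000, 200, 2800]);
translate([0, 200, 0]) cube([200, 2600, 2800]);
translate([6800, 200, 0]) cube([200, 2600, 2800]);


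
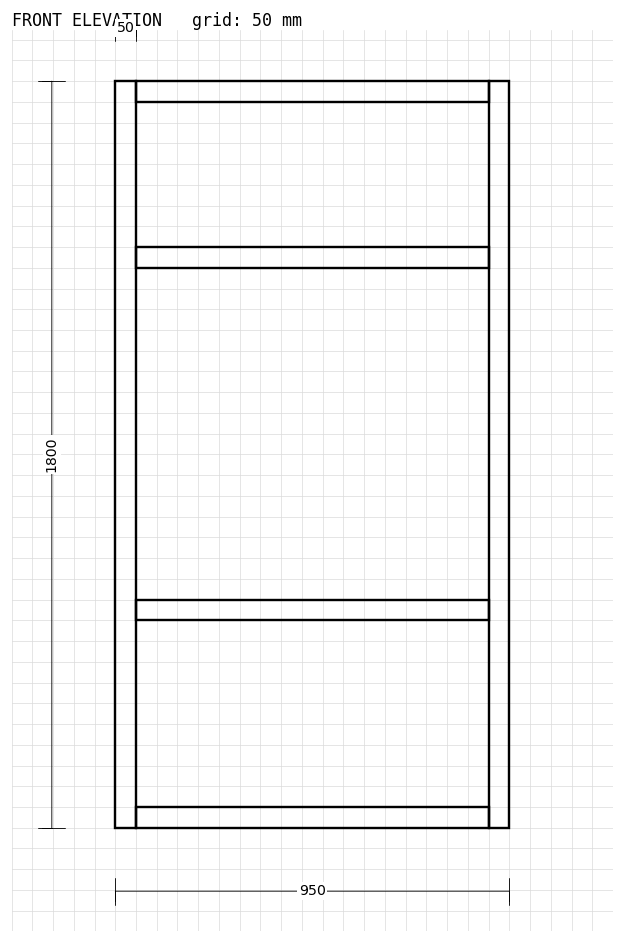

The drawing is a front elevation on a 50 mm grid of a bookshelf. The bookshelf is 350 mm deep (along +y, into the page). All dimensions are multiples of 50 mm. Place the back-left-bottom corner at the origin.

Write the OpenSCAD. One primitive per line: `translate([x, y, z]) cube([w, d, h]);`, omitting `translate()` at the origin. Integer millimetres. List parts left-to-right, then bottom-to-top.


cube([50, 350, 1800]);
translate([50, 0, 0]) cube([850, 350, 50]);
translate([50, 0, 500]) cube([850, 350, 50]);
translate([50, 0, 1350]) cube([850, 350, 50]);
translate([50, 0, 1750]) cube([850, 350, 50]);
translate([900, 0, 0]) cube([50, 350, 1800]);


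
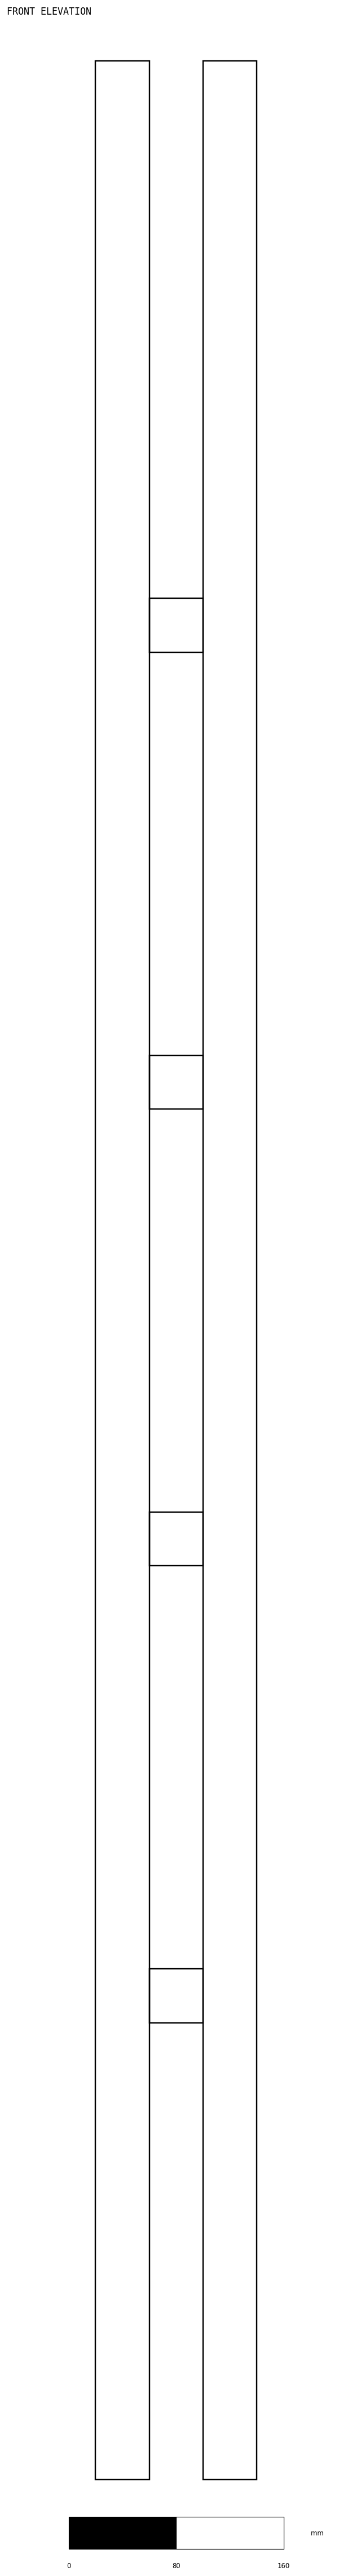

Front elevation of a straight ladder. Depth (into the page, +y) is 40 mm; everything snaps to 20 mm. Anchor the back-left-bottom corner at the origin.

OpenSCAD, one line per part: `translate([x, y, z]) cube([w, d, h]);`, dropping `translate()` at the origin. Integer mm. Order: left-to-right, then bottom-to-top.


cube([40, 40, 1800]);
translate([40, 0, 340]) cube([40, 40, 40]);
translate([40, 0, 680]) cube([40, 40, 40]);
translate([40, 0, 1020]) cube([40, 40, 40]);
translate([40, 0, 1360]) cube([40, 40, 40]);
translate([80, 0, 0]) cube([40, 40, 1800]);


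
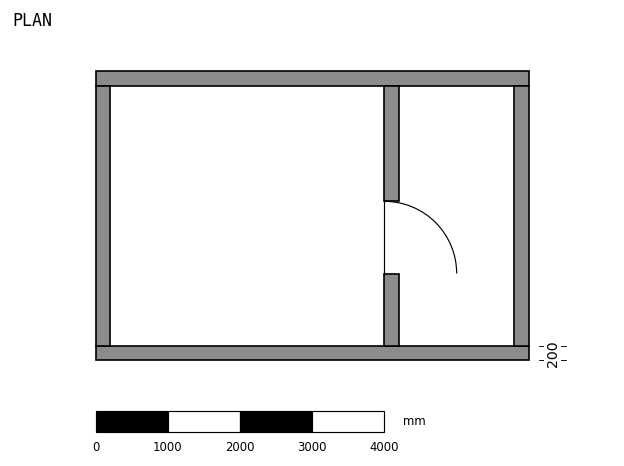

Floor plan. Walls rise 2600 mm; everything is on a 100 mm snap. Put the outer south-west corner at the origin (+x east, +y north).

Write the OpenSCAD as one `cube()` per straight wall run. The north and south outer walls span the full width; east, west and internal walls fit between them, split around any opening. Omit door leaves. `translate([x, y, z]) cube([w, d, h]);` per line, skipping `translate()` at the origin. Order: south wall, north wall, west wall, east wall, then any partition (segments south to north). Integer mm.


cube([6000, 200, 2600]);
translate([0, 3800, 0]) cube([6000, 200, 2600]);
translate([0, 200, 0]) cube([200, 3600, 2600]);
translate([5800, 200, 0]) cube([200, 3600, 2600]);
translate([4000, 200, 0]) cube([200, 1000, 2600]);
translate([4000, 2200, 0]) cube([200, 1600, 2600]);
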